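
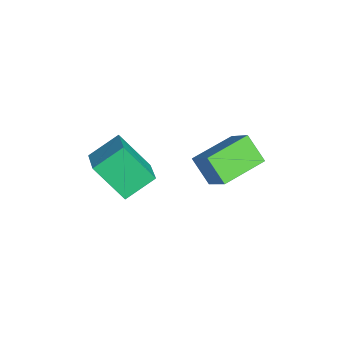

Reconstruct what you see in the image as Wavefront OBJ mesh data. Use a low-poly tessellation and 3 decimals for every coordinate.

v 0.438 -2.531 -3.243
v 0.045 -1.263 -2.443
v 1.104 -1.353 -4.783
v 0.711 -0.085 -3.983
v 1.869 -2.495 -2.597
v 1.476 -1.227 -1.797
v 2.535 -1.317 -4.137
v 2.142 -0.049 -3.337
v 3.296 1.868 -2.767
v 2.531 1.31 -1.805
v 2.35 3.579 -2.526
v 1.586 3.021 -1.564
v 4.354 2.299 -1.676
v 3.59 1.741 -0.714
v 3.409 4.01 -1.435
v 2.644 3.452 -0.473
f 2 4 1
f 5 2 1
f 1 4 3
f 3 5 1
f 2 8 4
f 6 2 5
f 6 8 2
f 4 8 3
f 7 5 3
f 3 8 7
f 7 6 5
f 8 6 7
f 10 12 9
f 13 10 9
f 9 12 11
f 11 13 9
f 10 16 12
f 14 10 13
f 14 16 10
f 12 16 11
f 15 13 11
f 11 16 15
f 15 14 13
f 16 14 15



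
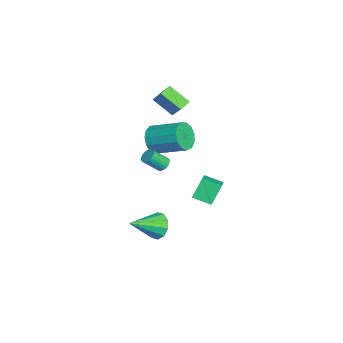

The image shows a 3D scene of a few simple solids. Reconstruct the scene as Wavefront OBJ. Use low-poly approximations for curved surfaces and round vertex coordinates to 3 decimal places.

v -1.183 -2.627 1.593
v -0.547 -2.529 0.801
v 0.259 -0.714 1.676
v -0.377 -0.813 2.467
v -1.028 -2.247 0.659
v -0.221 -0.432 1.534
v -1.557 -2.086 0.814
v -0.751 -0.271 1.688
v -1.968 -2.097 1.215
v -1.162 -0.282 2.09
v -2.13 -2.276 1.737
v -1.324 -0.461 2.611
v -1.991 -2.567 2.213
v -1.185 -0.752 3.087
v -1.596 -2.877 2.492
v -0.789 -1.062 3.366
v -1.069 -3.108 2.485
v -0.263 -1.293 3.36
v -0.579 -3.186 2.196
v 0.227 -1.371 3.07
v -0.281 -3.087 1.714
v 0.526 -1.272 2.589
v -0.269 -2.842 1.195
v 0.538 -1.027 2.069
v 3.369 -0.33 0.138
v 2.766 0.26 1.331
v 3.688 0.754 -0.236
v 3.086 1.343 0.956
v 4.674 -0.463 0.864
v 4.072 0.126 2.056
v 4.994 0.62 0.489
v 4.391 1.21 1.682
v -4.804 -2.226 3.307
v -3.685 -1.727 4.598
v -4.197 -1.048 2.325
v -3.078 -0.548 3.616
v -4.242 -2.752 3.024
v -3.123 -2.252 4.315
v -3.635 -1.573 2.042
v -2.516 -1.074 3.333
v 2.199 -2.414 -3.587
v 2.897 -2.402 -4.245
v 3.161 -4.046 -2.593
v 3.056 -2.04 -3.803
v 2.887 -1.82 -3.279
v 2.456 -1.827 -2.872
v 1.926 -2.058 -2.738
v 1.5 -2.425 -2.928
v 1.341 -2.787 -3.37
v 1.51 -3.007 -3.895
v 1.941 -3 -4.302
v 2.471 -2.769 -4.436
v 2.108 -2.084 1.791
v 2.577 -2.158 1.604
v 2.801 -3.05 2.523
v 2.332 -2.976 2.709
v 2.61 -2.013 1.737
v 2.834 -2.906 2.655
v 2.567 -1.879 1.878
v 2.791 -2.772 2.796
v 2.454 -1.777 2.005
v 2.678 -2.669 2.924
v 2.288 -1.72 2.1
v 2.512 -2.613 3.018
v 2.095 -1.72 2.148
v 2.319 -2.612 3.066
v 1.904 -1.774 2.141
v 2.128 -2.667 3.06
v 1.744 -1.876 2.081
v 1.968 -2.769 3
v 1.639 -2.01 1.977
v 1.863 -2.902 2.896
v 1.606 -2.154 1.845
v 1.83 -3.047 2.763
v 1.649 -2.288 1.704
v 1.873 -3.181 2.622
v 1.762 -2.391 1.576
v 1.986 -3.283 2.495
v 1.928 -2.447 1.482
v 2.152 -3.34 2.4
v 2.121 -2.448 1.434
v 2.345 -3.34 2.352
v 2.312 -2.393 1.44
v 2.536 -3.286 2.359
v 2.472 -2.291 1.5
v 2.696 -3.184 2.419
f 2 1 5
f 2 5 3
f 3 5 6
f 3 6 4
f 5 1 7
f 5 7 6
f 6 7 8
f 6 8 4
f 7 1 9
f 7 9 8
f 8 9 10
f 8 10 4
f 9 1 11
f 9 11 10
f 10 11 12
f 10 12 4
f 11 1 13
f 11 13 12
f 12 13 14
f 12 14 4
f 13 1 15
f 13 15 14
f 14 15 16
f 14 16 4
f 15 1 17
f 15 17 16
f 16 17 18
f 16 18 4
f 17 1 19
f 17 19 18
f 18 19 20
f 18 20 4
f 19 1 21
f 19 21 20
f 20 21 22
f 20 22 4
f 21 1 23
f 21 23 22
f 22 23 24
f 22 24 4
f 23 1 2
f 23 2 24
f 24 2 3
f 24 3 4
f 26 28 25
f 29 26 25
f 25 28 27
f 27 29 25
f 26 32 28
f 30 26 29
f 30 32 26
f 28 32 27
f 31 29 27
f 27 32 31
f 31 30 29
f 32 30 31
f 34 36 33
f 37 34 33
f 33 36 35
f 35 37 33
f 34 40 36
f 38 34 37
f 38 40 34
f 36 40 35
f 39 37 35
f 35 40 39
f 39 38 37
f 40 38 39
f 42 41 44
f 42 44 43
f 44 41 45
f 44 45 43
f 45 41 46
f 45 46 43
f 46 41 47
f 46 47 43
f 47 41 48
f 47 48 43
f 48 41 49
f 48 49 43
f 49 41 50
f 49 50 43
f 50 41 51
f 50 51 43
f 51 41 52
f 51 52 43
f 52 41 42
f 52 42 43
f 54 53 57
f 54 57 55
f 55 57 58
f 55 58 56
f 57 53 59
f 57 59 58
f 58 59 60
f 58 60 56
f 59 53 61
f 59 61 60
f 60 61 62
f 60 62 56
f 61 53 63
f 61 63 62
f 62 63 64
f 62 64 56
f 63 53 65
f 63 65 64
f 64 65 66
f 64 66 56
f 65 53 67
f 65 67 66
f 66 67 68
f 66 68 56
f 67 53 69
f 67 69 68
f 68 69 70
f 68 70 56
f 69 53 71
f 69 71 70
f 70 71 72
f 70 72 56
f 71 53 73
f 71 73 72
f 72 73 74
f 72 74 56
f 73 53 75
f 73 75 74
f 74 75 76
f 74 76 56
f 75 53 77
f 75 77 76
f 76 77 78
f 76 78 56
f 77 53 79
f 77 79 78
f 78 79 80
f 78 80 56
f 79 53 81
f 79 81 80
f 80 81 82
f 80 82 56
f 81 53 83
f 81 83 82
f 82 83 84
f 82 84 56
f 83 53 85
f 83 85 84
f 84 85 86
f 84 86 56
f 85 53 54
f 85 54 86
f 86 54 55
f 86 55 56



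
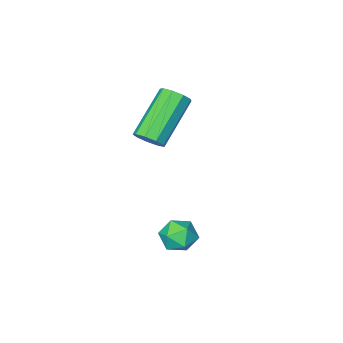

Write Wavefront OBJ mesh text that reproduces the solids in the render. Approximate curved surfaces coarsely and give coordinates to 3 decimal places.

v 0.496 0.177 -0.328
v 1.111 0.356 -0.361
v 0.789 -0.816 -0.259
v 1.404 -0.637 -0.292
v 1.056 -0.496 0.229
v 0.875 0.118 0.186
v 1.025 -0.578 -0.806
v 0.844 0.036 -0.849
v 1.438 -0.11 -0.656
v 1.457 -0.06 -0.017
v 0.443 -0.4 -0.603
v 0.462 -0.35 0.036
v 0.664 -2.349 2.491
v 1.043 -2.461 2.845
v -0.266 -3.043 4.062
v -0.644 -2.931 3.709
v 0.931 -2.119 2.887
v -0.378 -2.701 4.105
v 0.694 -1.885 2.745
v -0.615 -2.466 3.963
v 0.443 -1.868 2.483
v -0.866 -2.449 3.701
v 0.296 -2.076 2.226
v -1.013 -2.657 3.444
v 0.321 -2.412 2.092
v -0.988 -2.993 3.31
v 0.507 -2.719 2.145
v -0.802 -3.3 3.363
v 0.766 -2.853 2.36
v -0.543 -3.434 3.578
v 0.978 -2.751 2.636
v -0.331 -3.332 3.854
f 1 12 6
f 1 6 2
f 1 2 8
f 1 8 11
f 1 11 12
f 2 6 10
f 6 12 5
f 12 11 3
f 11 8 7
f 8 2 9
f 4 10 5
f 4 5 3
f 4 3 7
f 4 7 9
f 4 9 10
f 5 10 6
f 3 5 12
f 7 3 11
f 9 7 8
f 10 9 2
f 14 13 17
f 14 17 15
f 15 17 18
f 15 18 16
f 17 13 19
f 17 19 18
f 18 19 20
f 18 20 16
f 19 13 21
f 19 21 20
f 20 21 22
f 20 22 16
f 21 13 23
f 21 23 22
f 22 23 24
f 22 24 16
f 23 13 25
f 23 25 24
f 24 25 26
f 24 26 16
f 25 13 27
f 25 27 26
f 26 27 28
f 26 28 16
f 27 13 29
f 27 29 28
f 28 29 30
f 28 30 16
f 29 13 31
f 29 31 30
f 30 31 32
f 30 32 16
f 31 13 14
f 31 14 32
f 32 14 15
f 32 15 16



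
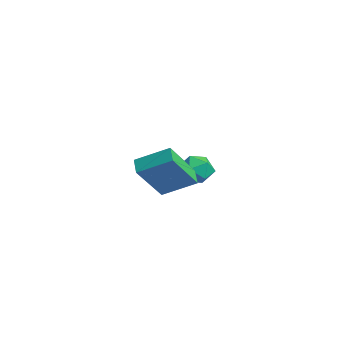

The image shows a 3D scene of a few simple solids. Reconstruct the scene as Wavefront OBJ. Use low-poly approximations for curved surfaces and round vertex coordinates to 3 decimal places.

v -2.126 2.145 -0.612
v -1.3 2.316 -0.436
v -1.94 0.824 -0.204
v -1.114 0.995 -0.028
v -1.738 1.338 0.458
v -1.853 2.154 0.206
v -1.387 0.986 -0.846
v -1.502 1.802 -1.098
v -0.843 1.599 -0.58
v -1.06 1.817 0.225
v -2.18 1.323 -0.865
v -2.397 1.541 -0.06
v 3.048 -2.251 0.723
v 3.503 -3.529 2.313
v 2.367 -2.027 1.098
v 2.821 -3.305 2.688
v 3.819 -1.095 1.432
v 4.273 -2.373 3.022
v 3.137 -0.871 1.807
v 3.592 -2.149 3.397
f 1 12 6
f 1 6 2
f 1 2 8
f 1 8 11
f 1 11 12
f 2 6 10
f 6 12 5
f 12 11 3
f 11 8 7
f 8 2 9
f 4 10 5
f 4 5 3
f 4 3 7
f 4 7 9
f 4 9 10
f 5 10 6
f 3 5 12
f 7 3 11
f 9 7 8
f 10 9 2
f 14 16 13
f 17 14 13
f 13 16 15
f 15 17 13
f 14 20 16
f 18 14 17
f 18 20 14
f 16 20 15
f 19 17 15
f 15 20 19
f 19 18 17
f 20 18 19



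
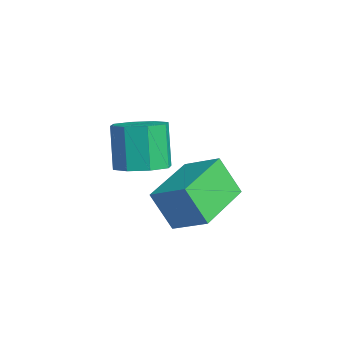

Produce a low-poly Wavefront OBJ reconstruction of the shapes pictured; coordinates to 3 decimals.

v -1.082 0.043 0.647
v -1.412 -0.377 1.643
v -0.377 0.622 1.125
v -0.706 0.202 2.121
v 0.006 -1.162 0.499
v -0.323 -1.582 1.495
v 0.712 -0.583 0.977
v 0.382 -1.003 1.973
v 0.388 -1.975 2.852
v 0.987 -1.991 3.103
v 0.532 -1.9 4.198
v -0.068 -1.885 3.948
v 0.835 -1.528 3.002
v 0.38 -1.438 4.097
v 0.421 -1.327 2.813
v -0.035 -1.237 3.908
v -0.012 -1.506 2.647
v -0.468 -1.416 3.743
v -0.212 -1.96 2.602
v -0.667 -1.869 3.697
v -0.06 -2.422 2.703
v -0.515 -2.332 3.798
v 0.355 -2.623 2.892
v -0.101 -2.533 3.987
v 0.788 -2.444 3.057
v 0.332 -2.354 4.153
f 2 4 1
f 5 2 1
f 1 4 3
f 3 5 1
f 2 8 4
f 6 2 5
f 6 8 2
f 4 8 3
f 7 5 3
f 3 8 7
f 7 6 5
f 8 6 7
f 10 9 13
f 10 13 11
f 11 13 14
f 11 14 12
f 13 9 15
f 13 15 14
f 14 15 16
f 14 16 12
f 15 9 17
f 15 17 16
f 16 17 18
f 16 18 12
f 17 9 19
f 17 19 18
f 18 19 20
f 18 20 12
f 19 9 21
f 19 21 20
f 20 21 22
f 20 22 12
f 21 9 23
f 21 23 22
f 22 23 24
f 22 24 12
f 23 9 25
f 23 25 24
f 24 25 26
f 24 26 12
f 25 9 10
f 25 10 26
f 26 10 11
f 26 11 12



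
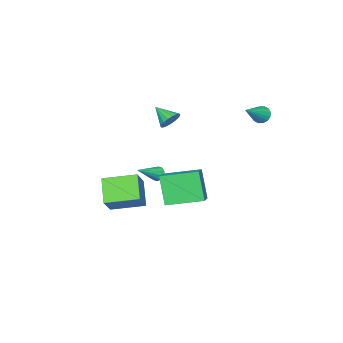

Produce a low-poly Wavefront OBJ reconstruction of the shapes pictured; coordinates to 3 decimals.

v 0.678 -1.525 -4.616
v -0.301 -2.525 -3.39
v 1.806 -1.036 -3.315
v 0.827 -2.035 -2.09
v 1.893 -3.225 -5.03
v 0.914 -4.224 -3.805
v 3.021 -2.735 -3.73
v 2.042 -3.735 -2.504
v -1.832 -1.725 1.362
v -1.588 -1.373 1.966
v -1.888 -2.915 2.078
v -1.94 -1.344 1.988
v -2.268 -1.402 1.866
v -2.496 -1.534 1.629
v -2.572 -1.709 1.331
v -2.478 -1.888 1.04
v -2.237 -2.03 0.823
v -1.903 -2.102 0.729
v -1.553 -2.087 0.781
v -1.267 -1.989 0.966
v -1.11 -1.831 1.241
v -1.119 -1.648 1.544
v -1.292 -1.483 1.806
v 4.123 2.96 -0.909
v 3.659 2.183 0.874
v 2.87 4.691 -0.481
v 2.406 3.914 1.303
v 5.174 3.586 -0.363
v 4.71 2.809 1.421
v 3.921 5.317 0.066
v 3.457 4.54 1.849
v -3.903 3.283 2.705
v -3.555 3.327 2.181
v -2.377 3.257 3.715
v -3.61 3.636 2.272
v -3.744 3.849 2.479
v -3.92 3.911 2.747
v -4.091 3.805 3.003
v -4.212 3.559 3.179
v -4.25 3.239 3.228
v -4.195 2.93 3.137
v -4.062 2.717 2.93
v -3.886 2.655 2.663
v -3.714 2.761 2.407
v -3.593 3.007 2.23
v 2.951 1.256 0.194
v 3.178 1.106 -0.237
v 4.369 0.964 1.046
v 3.223 1.417 -0.205
v 3.164 1.666 -0.021
v 3.023 1.758 0.245
v 2.855 1.659 0.492
v 2.723 1.405 0.626
v 2.678 1.095 0.594
v 2.737 0.846 0.41
v 2.878 0.754 0.144
v 3.046 0.853 -0.103
f 2 4 1
f 5 2 1
f 1 4 3
f 3 5 1
f 2 8 4
f 6 2 5
f 6 8 2
f 4 8 3
f 7 5 3
f 3 8 7
f 7 6 5
f 8 6 7
f 10 9 12
f 10 12 11
f 12 9 13
f 12 13 11
f 13 9 14
f 13 14 11
f 14 9 15
f 14 15 11
f 15 9 16
f 15 16 11
f 16 9 17
f 16 17 11
f 17 9 18
f 17 18 11
f 18 9 19
f 18 19 11
f 19 9 20
f 19 20 11
f 20 9 21
f 20 21 11
f 21 9 22
f 21 22 11
f 22 9 23
f 22 23 11
f 23 9 10
f 23 10 11
f 25 27 24
f 28 25 24
f 24 27 26
f 26 28 24
f 25 31 27
f 29 25 28
f 29 31 25
f 27 31 26
f 30 28 26
f 26 31 30
f 30 29 28
f 31 29 30
f 33 32 35
f 33 35 34
f 35 32 36
f 35 36 34
f 36 32 37
f 36 37 34
f 37 32 38
f 37 38 34
f 38 32 39
f 38 39 34
f 39 32 40
f 39 40 34
f 40 32 41
f 40 41 34
f 41 32 42
f 41 42 34
f 42 32 43
f 42 43 34
f 43 32 44
f 43 44 34
f 44 32 45
f 44 45 34
f 45 32 33
f 45 33 34
f 47 46 49
f 47 49 48
f 49 46 50
f 49 50 48
f 50 46 51
f 50 51 48
f 51 46 52
f 51 52 48
f 52 46 53
f 52 53 48
f 53 46 54
f 53 54 48
f 54 46 55
f 54 55 48
f 55 46 56
f 55 56 48
f 56 46 57
f 56 57 48
f 57 46 47
f 57 47 48



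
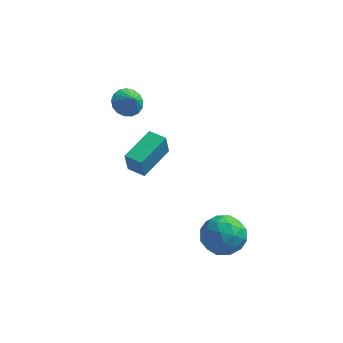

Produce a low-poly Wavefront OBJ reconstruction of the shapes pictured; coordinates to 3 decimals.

v -3.043 3.884 2.317
v -2.331 4.371 2.144
v -2.537 3.416 3.083
v -2.544 4.601 2.425
v -2.872 4.666 2.682
v -3.239 4.552 2.855
v -3.561 4.285 2.904
v -3.764 3.927 2.82
v -3.802 3.558 2.62
v -3.666 3.264 2.351
v -3.388 3.112 2.074
v -3.03 3.136 1.853
v -2.675 3.332 1.738
v -2.405 3.655 1.756
v -2.281 4.029 1.902
v 2.744 -0.214 -3.019
v 3.907 -0.598 -2.761
v 2.013 -1.982 -2.359
v 3.176 -2.366 -2.101
v 2.653 -1.454 -1.422
v 3.105 -0.361 -1.83
v 2.815 -2.219 -3.29
v 3.267 -1.126 -3.698
v 3.951 -1.837 -2.928
v 3.85 -1.364 -1.774
v 2.07 -1.216 -3.346
v 1.969 -0.743 -2.192
v 3.39 -0.25 -2.948
v 2.53 -2.33 -2.172
v 2.223 -1.793 -1.773
v 2.906 -2.019 -1.621
v 2.918 -0.111 -2.401
v 3.601 -0.337 -2.249
v 2.864 -0.841 -1.462
v 2.319 -2.243 -2.871
v 3.002 -2.469 -2.719
v 3.014 -0.561 -3.499
v 3.697 -0.787 -3.347
v 3.056 -1.739 -3.658
v 4.099 -1.205 -2.895
v 3.669 -2.244 -2.506
v 3.457 -2.157 -3.205
v 3.723 -1.515 -3.445
v 4.04 -0.927 -2.216
v 3.61 -1.966 -1.828
v 3.303 -1.43 -1.429
v 3.568 -0.788 -1.669
v 4.066 -1.655 -2.314
v 2.31 -0.614 -3.292
v 1.88 -1.653 -2.904
v 2.352 -1.792 -3.451
v 2.617 -1.15 -3.691
v 2.251 -0.336 -2.614
v 1.821 -1.375 -2.225
v 2.197 -1.065 -1.675
v 2.463 -0.423 -1.915
v 1.854 -0.925 -2.806
v -1.501 -2.482 2.955
v -1.586 -2.739 4.165
v -0.715 -0.674 3.394
v -0.799 -0.931 4.604
v -0.601 -2.869 2.936
v -0.685 -3.126 4.146
v 0.186 -1.061 3.375
v 0.101 -1.318 4.585
f 2 1 4
f 2 4 3
f 4 1 5
f 4 5 3
f 5 1 6
f 5 6 3
f 6 1 7
f 6 7 3
f 7 1 8
f 7 8 3
f 8 1 9
f 8 9 3
f 9 1 10
f 9 10 3
f 10 1 11
f 10 11 3
f 11 1 12
f 11 12 3
f 12 1 13
f 12 13 3
f 13 1 14
f 13 14 3
f 14 1 15
f 14 15 3
f 15 1 2
f 15 2 3
f 16 53 32
f 53 27 56
f 32 56 21
f 53 56 32
f 16 32 28
f 32 21 33
f 28 33 17
f 32 33 28
f 16 28 37
f 28 17 38
f 37 38 23
f 28 38 37
f 16 37 49
f 37 23 52
f 49 52 26
f 37 52 49
f 16 49 53
f 49 26 57
f 53 57 27
f 49 57 53
f 17 33 44
f 33 21 47
f 44 47 25
f 33 47 44
f 21 56 34
f 56 27 55
f 34 55 20
f 56 55 34
f 27 57 54
f 57 26 50
f 54 50 18
f 57 50 54
f 26 52 51
f 52 23 39
f 51 39 22
f 52 39 51
f 23 38 43
f 38 17 40
f 43 40 24
f 38 40 43
f 19 45 31
f 45 25 46
f 31 46 20
f 45 46 31
f 19 31 29
f 31 20 30
f 29 30 18
f 31 30 29
f 19 29 36
f 29 18 35
f 36 35 22
f 29 35 36
f 19 36 41
f 36 22 42
f 41 42 24
f 36 42 41
f 19 41 45
f 41 24 48
f 45 48 25
f 41 48 45
f 20 46 34
f 46 25 47
f 34 47 21
f 46 47 34
f 18 30 54
f 30 20 55
f 54 55 27
f 30 55 54
f 22 35 51
f 35 18 50
f 51 50 26
f 35 50 51
f 24 42 43
f 42 22 39
f 43 39 23
f 42 39 43
f 25 48 44
f 48 24 40
f 44 40 17
f 48 40 44
f 59 61 58
f 62 59 58
f 58 61 60
f 60 62 58
f 59 65 61
f 63 59 62
f 63 65 59
f 61 65 60
f 64 62 60
f 60 65 64
f 64 63 62
f 65 63 64



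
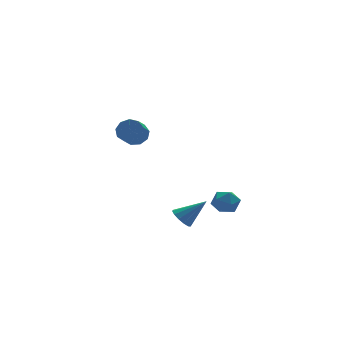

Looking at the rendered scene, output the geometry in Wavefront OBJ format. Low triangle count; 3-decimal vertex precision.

v -0.772 -3.259 0.328
v -0.341 -2.925 -0.043
v 0.392 -3.581 1.392
v -0.489 -2.679 0.193
v -0.727 -2.617 0.472
v -0.979 -2.759 0.705
v -1.166 -3.06 0.818
v -1.228 -3.424 0.776
v -1.145 -3.736 0.591
v -0.944 -3.897 0.323
v -0.688 -3.855 0.056
v -0.459 -3.624 -0.125
v -0.33 -3.278 -0.162
v -0.164 3.815 2.942
v 0.45 3.451 3.172
v -0.142 2.841 3.788
v -0.756 3.205 3.558
v 0.358 3.851 3.48
v -0.235 3.241 4.096
v 0.021 4.234 3.536
v -0.571 3.624 4.152
v -0.402 4.421 3.314
v -0.994 3.811 3.93
v -0.714 4.325 2.918
v -1.306 3.714 3.534
v -0.768 3.99 2.534
v -1.36 3.379 3.149
v -0.54 3.573 2.34
v -1.132 2.963 2.956
v -0.136 3.269 2.428
v -0.728 2.659 3.044
v 0.255 3.221 2.757
v -0.337 2.611 3.373
v 1.808 -2.152 0.57
v 2.271 -2.489 1.111
v 1.229 -3.271 0.369
v 1.692 -3.608 0.91
v 1.144 -3.087 1.131
v 1.502 -2.395 1.255
v 1.998 -3.365 0.225
v 2.356 -2.673 0.349
v 2.389 -3.239 0.898
v 1.861 -3.067 1.458
v 1.639 -2.693 0.022
v 1.111 -2.521 0.582
f 2 1 4
f 2 4 3
f 4 1 5
f 4 5 3
f 5 1 6
f 5 6 3
f 6 1 7
f 6 7 3
f 7 1 8
f 7 8 3
f 8 1 9
f 8 9 3
f 9 1 10
f 9 10 3
f 10 1 11
f 10 11 3
f 11 1 12
f 11 12 3
f 12 1 13
f 12 13 3
f 13 1 2
f 13 2 3
f 15 14 18
f 15 18 16
f 16 18 19
f 16 19 17
f 18 14 20
f 18 20 19
f 19 20 21
f 19 21 17
f 20 14 22
f 20 22 21
f 21 22 23
f 21 23 17
f 22 14 24
f 22 24 23
f 23 24 25
f 23 25 17
f 24 14 26
f 24 26 25
f 25 26 27
f 25 27 17
f 26 14 28
f 26 28 27
f 27 28 29
f 27 29 17
f 28 14 30
f 28 30 29
f 29 30 31
f 29 31 17
f 30 14 32
f 30 32 31
f 31 32 33
f 31 33 17
f 32 14 15
f 32 15 33
f 33 15 16
f 33 16 17
f 34 45 39
f 34 39 35
f 34 35 41
f 34 41 44
f 34 44 45
f 35 39 43
f 39 45 38
f 45 44 36
f 44 41 40
f 41 35 42
f 37 43 38
f 37 38 36
f 37 36 40
f 37 40 42
f 37 42 43
f 38 43 39
f 36 38 45
f 40 36 44
f 42 40 41
f 43 42 35



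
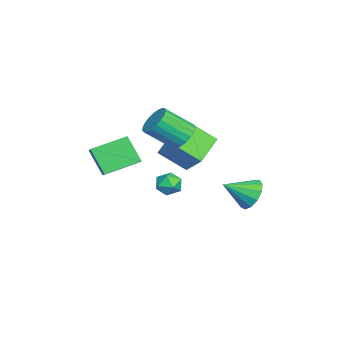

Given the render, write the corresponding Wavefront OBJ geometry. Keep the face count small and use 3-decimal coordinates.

v -1.217 0.69 2.452
v -0.451 1.147 2.808
v -0.137 -0.374 4.084
v -0.903 -0.83 3.728
v -0.745 1.283 3.042
v -0.431 -0.238 4.318
v -1.12 1.316 3.174
v -0.807 -0.205 4.45
v -1.512 1.241 3.181
v -1.199 -0.28 4.457
v -1.853 1.071 3.062
v -1.539 -0.45 4.338
v -2.084 0.835 2.837
v -1.77 -0.686 4.113
v -2.165 0.574 2.546
v -1.851 -0.947 3.822
v -2.082 0.333 2.239
v -1.768 -1.188 3.515
v -1.849 0.154 1.968
v -1.536 -1.367 3.245
v -1.507 0.068 1.781
v -1.194 -1.453 3.058
v -1.115 0.089 1.71
v -0.801 -1.432 2.987
v -0.741 0.215 1.768
v -0.427 -1.306 3.044
v -0.448 0.422 1.943
v -0.134 -1.099 3.219
v -0.289 0.676 2.207
v 0.025 -0.845 3.483
v -0.29 0.933 2.513
v 0.024 -0.588 3.789
v 0.568 -4.027 2.017
v 1.649 -3.742 2.661
v -0.273 -2.255 2.644
v 0.808 -1.969 3.287
v 1.212 -3.211 0.573
v 2.293 -2.925 1.216
v 0.371 -1.438 1.199
v 1.452 -1.153 1.843
v -5.041 -0.302 0.972
v -4.119 0.605 2.152
v -5.032 1.264 -0.239
v -4.111 2.171 0.941
v -3.289 -0.971 0.119
v -2.368 -0.064 1.299
v -3.281 0.595 -1.092
v -2.359 1.502 0.088
v -3.122 4.113 -2.665
v -2.449 4.726 -2.066
v -2.598 2.627 -1.735
v -2.988 4.721 -1.771
v -3.569 4.523 -1.76
v -4.008 4.194 -2.036
v -4.167 3.84 -2.512
v -3.993 3.572 -3.037
v -3.543 3.476 -3.444
v -2.96 3.582 -3.604
v -2.428 3.857 -3.466
v -2.117 4.212 -3.074
v -2.125 4.536 -2.552
v 2.373 0.909 0.963
v 3.099 1.06 0.696
v 2.781 -0.2 1.444
v 3.507 -0.049 1.177
v 3.207 0.378 1.769
v 2.955 1.063 1.472
v 2.925 -0.203 0.668
v 2.673 0.482 0.371
v 3.44 0.373 0.514
v 3.615 0.732 1.194
v 2.265 0.128 0.946
v 2.44 0.487 1.626
f 2 1 5
f 2 5 3
f 3 5 6
f 3 6 4
f 5 1 7
f 5 7 6
f 6 7 8
f 6 8 4
f 7 1 9
f 7 9 8
f 8 9 10
f 8 10 4
f 9 1 11
f 9 11 10
f 10 11 12
f 10 12 4
f 11 1 13
f 11 13 12
f 12 13 14
f 12 14 4
f 13 1 15
f 13 15 14
f 14 15 16
f 14 16 4
f 15 1 17
f 15 17 16
f 16 17 18
f 16 18 4
f 17 1 19
f 17 19 18
f 18 19 20
f 18 20 4
f 19 1 21
f 19 21 20
f 20 21 22
f 20 22 4
f 21 1 23
f 21 23 22
f 22 23 24
f 22 24 4
f 23 1 25
f 23 25 24
f 24 25 26
f 24 26 4
f 25 1 27
f 25 27 26
f 26 27 28
f 26 28 4
f 27 1 29
f 27 29 28
f 28 29 30
f 28 30 4
f 29 1 31
f 29 31 30
f 30 31 32
f 30 32 4
f 31 1 2
f 31 2 32
f 32 2 3
f 32 3 4
f 34 36 33
f 37 34 33
f 33 36 35
f 35 37 33
f 34 40 36
f 38 34 37
f 38 40 34
f 36 40 35
f 39 37 35
f 35 40 39
f 39 38 37
f 40 38 39
f 42 44 41
f 45 42 41
f 41 44 43
f 43 45 41
f 42 48 44
f 46 42 45
f 46 48 42
f 44 48 43
f 47 45 43
f 43 48 47
f 47 46 45
f 48 46 47
f 50 49 52
f 50 52 51
f 52 49 53
f 52 53 51
f 53 49 54
f 53 54 51
f 54 49 55
f 54 55 51
f 55 49 56
f 55 56 51
f 56 49 57
f 56 57 51
f 57 49 58
f 57 58 51
f 58 49 59
f 58 59 51
f 59 49 60
f 59 60 51
f 60 49 61
f 60 61 51
f 61 49 50
f 61 50 51
f 62 73 67
f 62 67 63
f 62 63 69
f 62 69 72
f 62 72 73
f 63 67 71
f 67 73 66
f 73 72 64
f 72 69 68
f 69 63 70
f 65 71 66
f 65 66 64
f 65 64 68
f 65 68 70
f 65 70 71
f 66 71 67
f 64 66 73
f 68 64 72
f 70 68 69
f 71 70 63



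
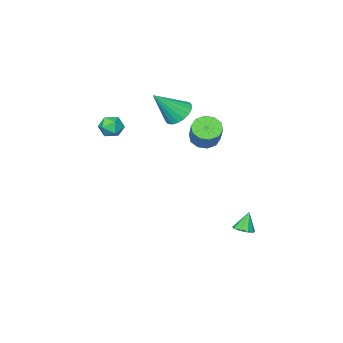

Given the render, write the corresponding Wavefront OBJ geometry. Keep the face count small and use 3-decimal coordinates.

v 0.485 0.175 2.001
v 1.096 -0.388 2.123
v 1.686 0.521 3.38
v 1.075 1.085 3.259
v 1.27 -0.034 1.785
v 1.859 0.876 3.043
v 1.143 0.4 1.53
v 1.733 1.31 2.788
v 0.766 0.748 1.455
v 1.355 1.658 2.713
v 0.281 0.878 1.589
v 0.87 1.787 2.846
v -0.126 0.739 1.88
v 0.464 1.648 3.137
v -0.299 0.384 2.217
v 0.29 1.294 3.475
v -0.173 -0.05 2.472
v 0.417 0.86 3.73
v 0.205 -0.398 2.547
v 0.794 0.512 3.805
v 0.69 -0.527 2.414
v 1.279 0.382 3.671
v -0.343 2.489 -4.394
v 0.16 2.782 -4.153
v -0.817 2.371 -3.266
v -0.146 3.07 -4.251
v -0.544 3.086 -4.416
v -0.847 2.823 -4.571
v -0.915 2.404 -4.644
v -0.715 2.024 -4.6
v -0.341 1.863 -4.46
v 0.032 1.994 -4.289
v 0.23 2.358 -4.168
v 4.088 -2.909 2.142
v 4.532 -3.436 2.503
v 3.148 -3.744 2.077
v 3.592 -4.271 2.438
v 3.334 -3.649 2.827
v 3.915 -3.133 2.867
v 3.765 -4.047 1.713
v 4.346 -3.531 1.753
v 4.332 -4.14 2.238
v 4.066 -3.893 2.926
v 3.614 -3.287 1.654
v 3.348 -3.04 2.342
v 0.254 -2.36 2.679
v 0.819 -2.788 2.061
v 1.606 -2.86 4.261
v 0.963 -2.396 2.062
v 0.966 -1.996 2.185
v 0.829 -1.668 2.406
v 0.578 -1.478 2.681
v 0.262 -1.462 2.956
v -0.055 -1.624 3.175
v -0.31 -1.932 3.297
v -0.454 -2.325 3.296
v -0.458 -2.724 3.173
v -0.321 -3.052 2.952
v -0.07 -3.243 2.677
v 0.246 -3.258 2.402
v 0.563 -3.096 2.183
f 2 1 5
f 2 5 3
f 3 5 6
f 3 6 4
f 5 1 7
f 5 7 6
f 6 7 8
f 6 8 4
f 7 1 9
f 7 9 8
f 8 9 10
f 8 10 4
f 9 1 11
f 9 11 10
f 10 11 12
f 10 12 4
f 11 1 13
f 11 13 12
f 12 13 14
f 12 14 4
f 13 1 15
f 13 15 14
f 14 15 16
f 14 16 4
f 15 1 17
f 15 17 16
f 16 17 18
f 16 18 4
f 17 1 19
f 17 19 18
f 18 19 20
f 18 20 4
f 19 1 21
f 19 21 20
f 20 21 22
f 20 22 4
f 21 1 2
f 21 2 22
f 22 2 3
f 22 3 4
f 24 23 26
f 24 26 25
f 26 23 27
f 26 27 25
f 27 23 28
f 27 28 25
f 28 23 29
f 28 29 25
f 29 23 30
f 29 30 25
f 30 23 31
f 30 31 25
f 31 23 32
f 31 32 25
f 32 23 33
f 32 33 25
f 33 23 24
f 33 24 25
f 34 45 39
f 34 39 35
f 34 35 41
f 34 41 44
f 34 44 45
f 35 39 43
f 39 45 38
f 45 44 36
f 44 41 40
f 41 35 42
f 37 43 38
f 37 38 36
f 37 36 40
f 37 40 42
f 37 42 43
f 38 43 39
f 36 38 45
f 40 36 44
f 42 40 41
f 43 42 35
f 47 46 49
f 47 49 48
f 49 46 50
f 49 50 48
f 50 46 51
f 50 51 48
f 51 46 52
f 51 52 48
f 52 46 53
f 52 53 48
f 53 46 54
f 53 54 48
f 54 46 55
f 54 55 48
f 55 46 56
f 55 56 48
f 56 46 57
f 56 57 48
f 57 46 58
f 57 58 48
f 58 46 59
f 58 59 48
f 59 46 60
f 59 60 48
f 60 46 61
f 60 61 48
f 61 46 47
f 61 47 48



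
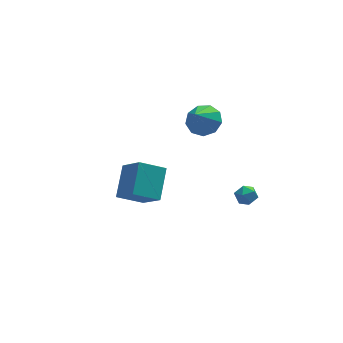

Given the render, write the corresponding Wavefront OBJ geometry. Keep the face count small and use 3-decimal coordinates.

v 2.141 -3.262 1.896
v 2.719 -3.518 2.095
v 1.801 -4.242 1.625
v 2.379 -4.498 1.824
v 1.955 -4.25 2.269
v 2.166 -3.644 2.437
v 2.354 -4.116 1.283
v 2.565 -3.51 1.451
v 2.851 -4.046 1.716
v 2.604 -4.128 2.326
v 1.916 -3.632 1.394
v 1.669 -3.714 2.004
v -3.213 -2.245 1.6
v -2.549 -0.765 2.736
v -3.831 -0.966 0.294
v -3.167 0.514 1.429
v -1.813 -2.314 0.871
v -1.149 -0.834 2.006
v -2.431 -1.035 -0.436
v -1.767 0.445 0.7
v 1.822 3.284 1.794
v 2.726 3.331 2.287
v 1.118 2.436 3.166
v 2.338 3.899 2.439
v 1.709 4.18 2.289
v 1.134 4.041 1.908
v 0.88 3.548 1.473
v 1.067 2.931 1.188
v 1.608 2.479 1.187
v 2.249 2.404 1.47
v 2.69 2.74 1.904
f 1 12 6
f 1 6 2
f 1 2 8
f 1 8 11
f 1 11 12
f 2 6 10
f 6 12 5
f 12 11 3
f 11 8 7
f 8 2 9
f 4 10 5
f 4 5 3
f 4 3 7
f 4 7 9
f 4 9 10
f 5 10 6
f 3 5 12
f 7 3 11
f 9 7 8
f 10 9 2
f 14 16 13
f 17 14 13
f 13 16 15
f 15 17 13
f 14 20 16
f 18 14 17
f 18 20 14
f 16 20 15
f 19 17 15
f 15 20 19
f 19 18 17
f 20 18 19
f 22 21 24
f 22 24 23
f 24 21 25
f 24 25 23
f 25 21 26
f 25 26 23
f 26 21 27
f 26 27 23
f 27 21 28
f 27 28 23
f 28 21 29
f 28 29 23
f 29 21 30
f 29 30 23
f 30 21 31
f 30 31 23
f 31 21 22
f 31 22 23



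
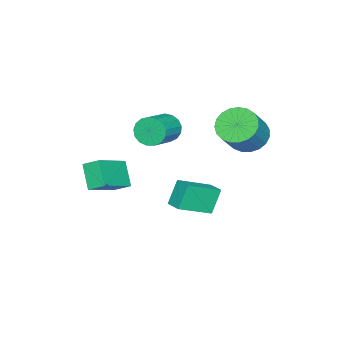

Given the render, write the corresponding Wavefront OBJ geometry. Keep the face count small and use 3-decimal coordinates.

v -1.349 -4.344 -0.957
v 0.477 -4.73 0.129
v -1.451 -3.521 -0.493
v 0.376 -3.908 0.593
v -0.576 -3.652 -2.013
v 1.251 -4.039 -0.927
v -0.677 -2.83 -1.549
v 1.149 -3.216 -0.463
v -3.579 -0.556 -4.335
v -4.303 -0.408 -3.065
v -3.127 0.203 -4.166
v -3.851 0.351 -2.896
v -2.129 -1.631 -3.384
v -2.853 -1.483 -2.114
v -1.677 -0.872 -3.215
v -2.401 -0.724 -1.945
v -4.239 1.525 1.159
v -3.445 1.559 0.457
v -2.187 1.509 1.88
v -2.981 1.475 2.581
v -3.517 1.987 0.536
v -2.258 1.937 1.958
v -3.713 2.335 0.722
v -2.455 2.285 2.144
v -4.001 2.543 0.984
v -2.742 2.493 2.406
v -4.329 2.575 1.276
v -3.071 2.525 2.698
v -4.642 2.425 1.547
v -3.384 2.375 2.97
v -4.886 2.12 1.752
v -3.627 2.07 3.174
v -5.017 1.712 1.854
v -3.759 1.662 3.276
v -5.015 1.272 1.836
v -3.756 1.221 3.258
v -4.878 0.875 1.7
v -3.619 0.825 3.123
v -4.63 0.591 1.472
v -3.372 0.541 2.894
v -4.315 0.468 1.189
v -3.057 0.418 2.611
v -3.987 0.529 0.9
v -2.729 0.478 2.323
v -3.703 0.761 0.657
v -2.444 0.711 2.08
v -3.511 1.126 0.5
v -2.252 1.075 1.923
v -1.991 -1.667 2.049
v -1.691 -1.285 1.389
v -0.11 -1.31 2.09
v -0.409 -1.693 2.751
v -1.793 -0.991 1.629
v -0.212 -1.017 2.33
v -1.94 -0.853 1.965
v -0.359 -0.879 2.667
v -2.099 -0.901 2.321
v -0.517 -0.927 3.022
v -2.233 -1.125 2.615
v -0.651 -1.15 3.316
v -2.311 -1.473 2.779
v -0.73 -1.498 3.48
v -2.316 -1.865 2.776
v -0.735 -1.891 3.477
v -2.246 -2.212 2.606
v -0.665 -2.238 3.307
v -2.118 -2.434 2.309
v -0.537 -2.46 3.01
v -1.961 -2.481 1.953
v -0.38 -2.507 2.654
v -1.81 -2.341 1.618
v -0.229 -2.367 2.319
v -1.701 -2.047 1.383
v -0.12 -2.072 2.084
v -1.658 -1.666 1.3
v -0.077 -1.691 2.001
f 2 4 1
f 5 2 1
f 1 4 3
f 3 5 1
f 2 8 4
f 6 2 5
f 6 8 2
f 4 8 3
f 7 5 3
f 3 8 7
f 7 6 5
f 8 6 7
f 10 12 9
f 13 10 9
f 9 12 11
f 11 13 9
f 10 16 12
f 14 10 13
f 14 16 10
f 12 16 11
f 15 13 11
f 11 16 15
f 15 14 13
f 16 14 15
f 18 17 21
f 18 21 19
f 19 21 22
f 19 22 20
f 21 17 23
f 21 23 22
f 22 23 24
f 22 24 20
f 23 17 25
f 23 25 24
f 24 25 26
f 24 26 20
f 25 17 27
f 25 27 26
f 26 27 28
f 26 28 20
f 27 17 29
f 27 29 28
f 28 29 30
f 28 30 20
f 29 17 31
f 29 31 30
f 30 31 32
f 30 32 20
f 31 17 33
f 31 33 32
f 32 33 34
f 32 34 20
f 33 17 35
f 33 35 34
f 34 35 36
f 34 36 20
f 35 17 37
f 35 37 36
f 36 37 38
f 36 38 20
f 37 17 39
f 37 39 38
f 38 39 40
f 38 40 20
f 39 17 41
f 39 41 40
f 40 41 42
f 40 42 20
f 41 17 43
f 41 43 42
f 42 43 44
f 42 44 20
f 43 17 45
f 43 45 44
f 44 45 46
f 44 46 20
f 45 17 47
f 45 47 46
f 46 47 48
f 46 48 20
f 47 17 18
f 47 18 48
f 48 18 19
f 48 19 20
f 50 49 53
f 50 53 51
f 51 53 54
f 51 54 52
f 53 49 55
f 53 55 54
f 54 55 56
f 54 56 52
f 55 49 57
f 55 57 56
f 56 57 58
f 56 58 52
f 57 49 59
f 57 59 58
f 58 59 60
f 58 60 52
f 59 49 61
f 59 61 60
f 60 61 62
f 60 62 52
f 61 49 63
f 61 63 62
f 62 63 64
f 62 64 52
f 63 49 65
f 63 65 64
f 64 65 66
f 64 66 52
f 65 49 67
f 65 67 66
f 66 67 68
f 66 68 52
f 67 49 69
f 67 69 68
f 68 69 70
f 68 70 52
f 69 49 71
f 69 71 70
f 70 71 72
f 70 72 52
f 71 49 73
f 71 73 72
f 72 73 74
f 72 74 52
f 73 49 75
f 73 75 74
f 74 75 76
f 74 76 52
f 75 49 50
f 75 50 76
f 76 50 51
f 76 51 52



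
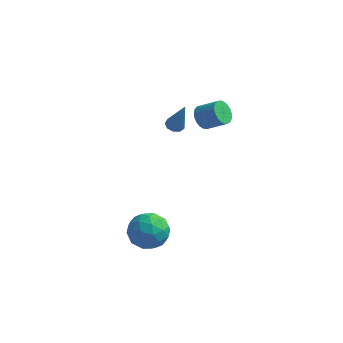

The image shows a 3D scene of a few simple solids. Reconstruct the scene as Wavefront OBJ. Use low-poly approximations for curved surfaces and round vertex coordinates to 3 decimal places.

v -3.467 -2.561 -4.07
v -2.238 -2.6 -4.108
v -3.482 -4.18 -2.912
v -2.253 -4.219 -2.95
v -2.821 -3.312 -2.343
v -2.811 -2.312 -3.059
v -2.909 -4.468 -3.961
v -2.899 -3.468 -4.677
v -1.893 -3.779 -4.041
v -1.839 -3.065 -3.041
v -3.881 -3.715 -3.979
v -3.827 -3.001 -2.979
v -2.851 -2.438 -4.19
v -2.869 -4.342 -2.83
v -3.203 -3.809 -2.473
v -2.481 -3.832 -2.495
v -3.188 -2.269 -3.574
v -2.466 -2.292 -3.596
v -2.809 -2.711 -2.559
v -3.254 -4.488 -3.424
v -2.532 -4.511 -3.446
v -3.239 -2.948 -4.525
v -2.517 -2.971 -4.547
v -2.911 -4.069 -4.461
v -1.926 -3.154 -4.173
v -1.935 -4.106 -3.493
v -2.32 -4.253 -4.087
v -2.314 -3.664 -4.508
v -1.894 -2.734 -3.586
v -1.903 -3.686 -2.905
v -2.237 -3.153 -2.548
v -2.231 -2.565 -2.969
v -1.691 -3.427 -3.546
v -3.817 -3.094 -4.115
v -3.826 -4.046 -3.434
v -3.489 -4.215 -4.051
v -3.483 -3.627 -4.472
v -3.785 -2.674 -3.527
v -3.794 -3.626 -2.847
v -3.406 -3.116 -2.512
v -3.4 -2.527 -2.933
v -4.029 -3.353 -3.474
v -4.307 3.926 -0.606
v -3.893 4.324 -0.687
v -3.553 3.554 1.426
v -4.217 4.495 -0.536
v -4.584 4.4 -0.417
v -4.821 4.083 -0.387
v -4.818 3.693 -0.46
v -4.576 3.412 -0.601
v -4.208 3.372 -0.745
v -3.887 3.591 -0.824
v -3.763 3.967 -0.801
v -2.063 2.404 1.785
v -1.664 2.681 1.163
v -0.517 2.713 1.912
v -0.917 2.436 2.535
v -1.766 2.958 1.307
v -0.62 2.99 2.056
v -1.92 3.139 1.534
v -0.773 3.171 2.283
v -2.098 3.193 1.805
v -0.951 3.225 2.554
v -2.27 3.111 2.072
v -1.124 3.142 2.821
v -2.407 2.906 2.29
v -1.26 2.938 3.039
v -2.484 2.614 2.42
v -1.337 2.646 3.169
v -2.488 2.287 2.441
v -1.342 2.318 3.19
v -2.419 1.979 2.348
v -1.273 2.011 3.097
v -2.289 1.745 2.158
v -1.142 1.777 2.908
v -2.119 1.625 1.904
v -0.972 1.657 2.653
v -1.94 1.64 1.629
v -0.793 1.672 2.378
v -1.782 1.786 1.381
v -0.635 1.818 2.13
v -1.673 2.04 1.203
v -0.526 2.072 1.952
v -1.631 2.357 1.126
v -0.484 2.388 1.875
f 1 38 17
f 38 12 41
f 17 41 6
f 38 41 17
f 1 17 13
f 17 6 18
f 13 18 2
f 17 18 13
f 1 13 22
f 13 2 23
f 22 23 8
f 13 23 22
f 1 22 34
f 22 8 37
f 34 37 11
f 22 37 34
f 1 34 38
f 34 11 42
f 38 42 12
f 34 42 38
f 2 18 29
f 18 6 32
f 29 32 10
f 18 32 29
f 6 41 19
f 41 12 40
f 19 40 5
f 41 40 19
f 12 42 39
f 42 11 35
f 39 35 3
f 42 35 39
f 11 37 36
f 37 8 24
f 36 24 7
f 37 24 36
f 8 23 28
f 23 2 25
f 28 25 9
f 23 25 28
f 4 30 16
f 30 10 31
f 16 31 5
f 30 31 16
f 4 16 14
f 16 5 15
f 14 15 3
f 16 15 14
f 4 14 21
f 14 3 20
f 21 20 7
f 14 20 21
f 4 21 26
f 21 7 27
f 26 27 9
f 21 27 26
f 4 26 30
f 26 9 33
f 30 33 10
f 26 33 30
f 5 31 19
f 31 10 32
f 19 32 6
f 31 32 19
f 3 15 39
f 15 5 40
f 39 40 12
f 15 40 39
f 7 20 36
f 20 3 35
f 36 35 11
f 20 35 36
f 9 27 28
f 27 7 24
f 28 24 8
f 27 24 28
f 10 33 29
f 33 9 25
f 29 25 2
f 33 25 29
f 44 43 46
f 44 46 45
f 46 43 47
f 46 47 45
f 47 43 48
f 47 48 45
f 48 43 49
f 48 49 45
f 49 43 50
f 49 50 45
f 50 43 51
f 50 51 45
f 51 43 52
f 51 52 45
f 52 43 53
f 52 53 45
f 53 43 44
f 53 44 45
f 55 54 58
f 55 58 56
f 56 58 59
f 56 59 57
f 58 54 60
f 58 60 59
f 59 60 61
f 59 61 57
f 60 54 62
f 60 62 61
f 61 62 63
f 61 63 57
f 62 54 64
f 62 64 63
f 63 64 65
f 63 65 57
f 64 54 66
f 64 66 65
f 65 66 67
f 65 67 57
f 66 54 68
f 66 68 67
f 67 68 69
f 67 69 57
f 68 54 70
f 68 70 69
f 69 70 71
f 69 71 57
f 70 54 72
f 70 72 71
f 71 72 73
f 71 73 57
f 72 54 74
f 72 74 73
f 73 74 75
f 73 75 57
f 74 54 76
f 74 76 75
f 75 76 77
f 75 77 57
f 76 54 78
f 76 78 77
f 77 78 79
f 77 79 57
f 78 54 80
f 78 80 79
f 79 80 81
f 79 81 57
f 80 54 82
f 80 82 81
f 81 82 83
f 81 83 57
f 82 54 84
f 82 84 83
f 83 84 85
f 83 85 57
f 84 54 55
f 84 55 85
f 85 55 56
f 85 56 57



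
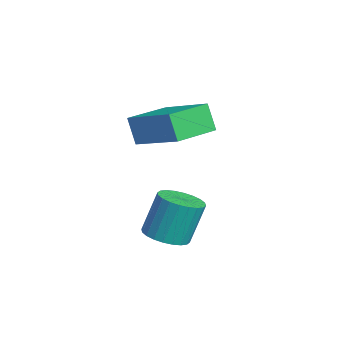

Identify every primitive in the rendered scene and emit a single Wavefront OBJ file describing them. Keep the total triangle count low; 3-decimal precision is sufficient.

v -3.871 -2.365 1.125
v -4.148 -2.512 1.872
v -2.72 -1.596 1.704
v -2.997 -1.743 2.45
v -3.203 -3.397 1.17
v -3.48 -3.544 1.916
v -2.052 -2.628 1.748
v -2.329 -2.775 2.495
v -0.881 -3.133 -0.635
v -0.344 -3.292 -0.53
v -0.442 -2.907 0.56
v -0.979 -2.747 0.455
v -0.314 -3.084 -0.601
v -0.412 -2.698 0.489
v -0.371 -2.883 -0.677
v -0.469 -2.497 0.412
v -0.505 -2.72 -0.747
v -0.603 -2.334 0.342
v -0.696 -2.62 -0.8
v -0.794 -2.234 0.29
v -0.916 -2.597 -0.827
v -1.014 -2.212 0.262
v -1.13 -2.657 -0.826
v -1.228 -2.271 0.264
v -1.306 -2.789 -0.795
v -1.404 -2.403 0.295
v -1.418 -2.973 -0.74
v -1.516 -2.588 0.35
v -1.448 -3.182 -0.669
v -1.546 -2.796 0.421
v -1.391 -3.383 -0.592
v -1.489 -2.997 0.497
v -1.257 -3.546 -0.522
v -1.355 -3.16 0.567
v -1.066 -3.646 -0.47
v -1.164 -3.26 0.62
v -0.846 -3.668 -0.442
v -0.944 -3.283 0.647
v -0.632 -3.609 -0.444
v -0.73 -3.223 0.646
v -0.456 -3.477 -0.475
v -0.554 -3.091 0.615
f 2 4 1
f 5 2 1
f 1 4 3
f 3 5 1
f 2 8 4
f 6 2 5
f 6 8 2
f 4 8 3
f 7 5 3
f 3 8 7
f 7 6 5
f 8 6 7
f 10 9 13
f 10 13 11
f 11 13 14
f 11 14 12
f 13 9 15
f 13 15 14
f 14 15 16
f 14 16 12
f 15 9 17
f 15 17 16
f 16 17 18
f 16 18 12
f 17 9 19
f 17 19 18
f 18 19 20
f 18 20 12
f 19 9 21
f 19 21 20
f 20 21 22
f 20 22 12
f 21 9 23
f 21 23 22
f 22 23 24
f 22 24 12
f 23 9 25
f 23 25 24
f 24 25 26
f 24 26 12
f 25 9 27
f 25 27 26
f 26 27 28
f 26 28 12
f 27 9 29
f 27 29 28
f 28 29 30
f 28 30 12
f 29 9 31
f 29 31 30
f 30 31 32
f 30 32 12
f 31 9 33
f 31 33 32
f 32 33 34
f 32 34 12
f 33 9 35
f 33 35 34
f 34 35 36
f 34 36 12
f 35 9 37
f 35 37 36
f 36 37 38
f 36 38 12
f 37 9 39
f 37 39 38
f 38 39 40
f 38 40 12
f 39 9 41
f 39 41 40
f 40 41 42
f 40 42 12
f 41 9 10
f 41 10 42
f 42 10 11
f 42 11 12



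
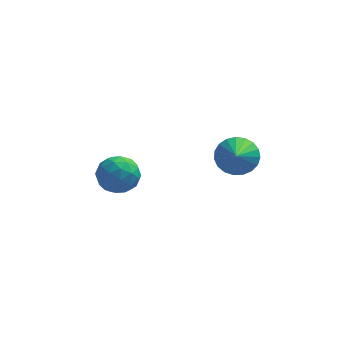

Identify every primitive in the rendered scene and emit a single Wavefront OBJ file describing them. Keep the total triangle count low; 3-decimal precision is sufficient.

v 1.794 1.865 -1.75
v 2.575 2.077 -1.492
v 1.806 0.355 -0.55
v 2.372 2.256 -1.265
v 2.068 2.367 -1.122
v 1.717 2.392 -1.087
v 1.379 2.325 -1.168
v 1.113 2.179 -1.349
v 0.965 1.979 -1.599
v 0.96 1.759 -1.876
v 1.099 1.557 -2.131
v 1.358 1.409 -2.32
v 1.692 1.34 -2.411
v 2.044 1.361 -2.387
v 2.353 1.47 -2.254
v 2.565 1.647 -2.033
v 2.644 1.862 -1.764
v -3.509 3.167 -3.952
v -2.809 3.714 -3.734
v -2.591 2.006 -3.986
v -1.891 2.553 -3.768
v -2.545 2.379 -3.152
v -3.112 3.096 -3.131
v -2.288 2.624 -4.589
v -2.855 3.341 -4.568
v -2.054 3.378 -4.127
v -2.213 3.227 -3.239
v -3.187 2.493 -4.481
v -3.346 2.342 -3.593
v -3.239 3.542 -3.84
v -2.161 2.178 -3.88
v -2.545 2.075 -3.518
v -2.133 2.396 -3.39
v -3.417 3.179 -3.485
v -3.006 3.501 -3.357
v -2.851 2.716 -3.015
v -2.394 2.219 -4.363
v -1.983 2.541 -4.235
v -3.267 3.324 -4.33
v -2.855 3.645 -4.202
v -2.549 3.004 -4.705
v -2.384 3.666 -3.943
v -1.845 2.984 -3.963
v -2.078 3.026 -4.446
v -2.412 3.448 -4.433
v -2.478 3.577 -3.421
v -1.938 2.895 -3.441
v -2.322 2.792 -3.079
v -2.656 3.214 -3.067
v -2.034 3.38 -3.652
v -3.462 2.825 -4.279
v -2.922 2.143 -4.299
v -2.744 2.506 -4.653
v -3.078 2.928 -4.641
v -3.555 2.736 -3.757
v -3.016 2.054 -3.777
v -2.988 2.272 -3.287
v -3.322 2.694 -3.274
v -3.366 2.34 -4.068
f 2 1 4
f 2 4 3
f 4 1 5
f 4 5 3
f 5 1 6
f 5 6 3
f 6 1 7
f 6 7 3
f 7 1 8
f 7 8 3
f 8 1 9
f 8 9 3
f 9 1 10
f 9 10 3
f 10 1 11
f 10 11 3
f 11 1 12
f 11 12 3
f 12 1 13
f 12 13 3
f 13 1 14
f 13 14 3
f 14 1 15
f 14 15 3
f 15 1 16
f 15 16 3
f 16 1 17
f 16 17 3
f 17 1 2
f 17 2 3
f 18 55 34
f 55 29 58
f 34 58 23
f 55 58 34
f 18 34 30
f 34 23 35
f 30 35 19
f 34 35 30
f 18 30 39
f 30 19 40
f 39 40 25
f 30 40 39
f 18 39 51
f 39 25 54
f 51 54 28
f 39 54 51
f 18 51 55
f 51 28 59
f 55 59 29
f 51 59 55
f 19 35 46
f 35 23 49
f 46 49 27
f 35 49 46
f 23 58 36
f 58 29 57
f 36 57 22
f 58 57 36
f 29 59 56
f 59 28 52
f 56 52 20
f 59 52 56
f 28 54 53
f 54 25 41
f 53 41 24
f 54 41 53
f 25 40 45
f 40 19 42
f 45 42 26
f 40 42 45
f 21 47 33
f 47 27 48
f 33 48 22
f 47 48 33
f 21 33 31
f 33 22 32
f 31 32 20
f 33 32 31
f 21 31 38
f 31 20 37
f 38 37 24
f 31 37 38
f 21 38 43
f 38 24 44
f 43 44 26
f 38 44 43
f 21 43 47
f 43 26 50
f 47 50 27
f 43 50 47
f 22 48 36
f 48 27 49
f 36 49 23
f 48 49 36
f 20 32 56
f 32 22 57
f 56 57 29
f 32 57 56
f 24 37 53
f 37 20 52
f 53 52 28
f 37 52 53
f 26 44 45
f 44 24 41
f 45 41 25
f 44 41 45
f 27 50 46
f 50 26 42
f 46 42 19
f 50 42 46



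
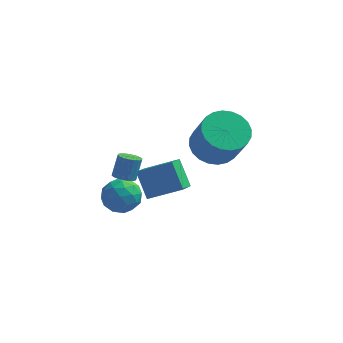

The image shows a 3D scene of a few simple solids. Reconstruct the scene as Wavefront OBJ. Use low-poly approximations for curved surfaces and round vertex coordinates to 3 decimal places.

v -2.178 3.868 -2.361
v -2.329 2.856 -1.792
v -2.786 4.592 -1.235
v -2.936 3.581 -0.666
v -0.664 4.039 -1.654
v -0.814 3.028 -1.085
v -1.271 4.764 -0.528
v -1.422 3.752 0.041
v -3.994 2.412 -1.014
v -3.446 2.451 -0.269
v -3.034 1.469 -1.671
v -2.486 1.508 -0.926
v -3.309 1.088 -0.873
v -3.902 1.671 -0.467
v -2.578 2.249 -1.473
v -3.171 2.832 -1.067
v -2.571 2.35 -0.553
v -3.023 1.633 -0.182
v -3.457 2.287 -1.758
v -3.909 1.57 -1.387
v -3.804 2.515 -0.584
v -2.676 1.405 -1.356
v -3.16 1.159 -1.325
v -2.838 1.182 -0.887
v -4.072 2.056 -0.7
v -3.75 2.079 -0.263
v -3.67 1.278 -0.618
v -2.73 1.841 -1.677
v -2.408 1.864 -1.24
v -3.642 2.738 -1.053
v -3.32 2.761 -0.615
v -2.81 2.642 -1.322
v -2.967 2.478 -0.313
v -2.404 1.923 -0.699
v -2.457 2.359 -1.02
v -2.806 2.702 -0.782
v -3.233 2.057 -0.095
v -2.669 1.502 -0.481
v -3.153 1.255 -0.45
v -3.501 1.598 -0.212
v -2.719 1.997 -0.262
v -3.811 2.418 -1.459
v -3.247 1.863 -1.845
v -2.979 2.322 -1.728
v -3.327 2.665 -1.49
v -4.076 1.997 -1.241
v -3.513 1.442 -1.627
v -3.674 1.218 -1.158
v -4.023 1.561 -0.92
v -3.761 1.923 -1.678
v -2.683 -0.072 1.931
v -2.428 -0.487 2.082
v -2.262 -0.043 3.02
v -2.517 0.372 2.869
v -2.265 -0.357 1.992
v -2.099 0.086 2.93
v -2.184 -0.171 1.89
v -2.019 0.272 2.828
v -2.203 0.035 1.796
v -2.037 0.478 2.734
v -2.316 0.219 1.729
v -2.151 0.663 2.666
v -2.502 0.347 1.702
v -2.337 0.79 2.639
v -2.724 0.391 1.72
v -2.559 0.834 2.657
v -2.938 0.343 1.78
v -2.772 0.787 2.718
v -3.101 0.214 1.87
v -2.935 0.657 2.808
v -3.181 0.028 1.972
v -3.016 0.471 2.91
v -3.163 -0.178 2.066
v -2.997 0.265 3.004
v -3.049 -0.363 2.134
v -2.884 0.081 3.071
v -2.863 -0.49 2.161
v -2.698 -0.047 3.098
v -2.641 -0.534 2.143
v -2.476 -0.091 3.08
v 0.547 2.494 2.403
v 1.194 1.871 1.841
v 1.82 1.102 3.415
v 1.173 1.726 3.977
v 1.436 2.2 1.906
v 2.062 1.431 3.479
v 1.542 2.574 2.046
v 2.168 1.806 3.62
v 1.497 2.936 2.241
v 2.123 2.168 3.815
v 1.307 3.231 2.461
v 1.933 2.462 4.034
v 1.001 3.414 2.671
v 1.628 2.645 4.245
v 0.627 3.456 2.841
v 1.253 2.687 4.415
v 0.24 3.352 2.945
v 0.866 2.584 4.518
v -0.1 3.118 2.965
v 0.526 2.349 4.539
v -0.342 2.789 2.901
v 0.284 2.02 4.474
v -0.448 2.414 2.76
v 0.178 1.646 4.334
v -0.403 2.052 2.565
v 0.223 1.284 4.139
v -0.213 1.758 2.346
v 0.413 0.989 3.919
v 0.092 1.575 2.135
v 0.719 0.806 3.709
v 0.467 1.533 1.965
v 1.093 0.764 3.539
v 0.854 1.636 1.862
v 1.48 0.868 3.435
f 2 4 1
f 5 2 1
f 1 4 3
f 3 5 1
f 2 8 4
f 6 2 5
f 6 8 2
f 4 8 3
f 7 5 3
f 3 8 7
f 7 6 5
f 8 6 7
f 9 46 25
f 46 20 49
f 25 49 14
f 46 49 25
f 9 25 21
f 25 14 26
f 21 26 10
f 25 26 21
f 9 21 30
f 21 10 31
f 30 31 16
f 21 31 30
f 9 30 42
f 30 16 45
f 42 45 19
f 30 45 42
f 9 42 46
f 42 19 50
f 46 50 20
f 42 50 46
f 10 26 37
f 26 14 40
f 37 40 18
f 26 40 37
f 14 49 27
f 49 20 48
f 27 48 13
f 49 48 27
f 20 50 47
f 50 19 43
f 47 43 11
f 50 43 47
f 19 45 44
f 45 16 32
f 44 32 15
f 45 32 44
f 16 31 36
f 31 10 33
f 36 33 17
f 31 33 36
f 12 38 24
f 38 18 39
f 24 39 13
f 38 39 24
f 12 24 22
f 24 13 23
f 22 23 11
f 24 23 22
f 12 22 29
f 22 11 28
f 29 28 15
f 22 28 29
f 12 29 34
f 29 15 35
f 34 35 17
f 29 35 34
f 12 34 38
f 34 17 41
f 38 41 18
f 34 41 38
f 13 39 27
f 39 18 40
f 27 40 14
f 39 40 27
f 11 23 47
f 23 13 48
f 47 48 20
f 23 48 47
f 15 28 44
f 28 11 43
f 44 43 19
f 28 43 44
f 17 35 36
f 35 15 32
f 36 32 16
f 35 32 36
f 18 41 37
f 41 17 33
f 37 33 10
f 41 33 37
f 52 51 55
f 52 55 53
f 53 55 56
f 53 56 54
f 55 51 57
f 55 57 56
f 56 57 58
f 56 58 54
f 57 51 59
f 57 59 58
f 58 59 60
f 58 60 54
f 59 51 61
f 59 61 60
f 60 61 62
f 60 62 54
f 61 51 63
f 61 63 62
f 62 63 64
f 62 64 54
f 63 51 65
f 63 65 64
f 64 65 66
f 64 66 54
f 65 51 67
f 65 67 66
f 66 67 68
f 66 68 54
f 67 51 69
f 67 69 68
f 68 69 70
f 68 70 54
f 69 51 71
f 69 71 70
f 70 71 72
f 70 72 54
f 71 51 73
f 71 73 72
f 72 73 74
f 72 74 54
f 73 51 75
f 73 75 74
f 74 75 76
f 74 76 54
f 75 51 77
f 75 77 76
f 76 77 78
f 76 78 54
f 77 51 79
f 77 79 78
f 78 79 80
f 78 80 54
f 79 51 52
f 79 52 80
f 80 52 53
f 80 53 54
f 82 81 85
f 82 85 83
f 83 85 86
f 83 86 84
f 85 81 87
f 85 87 86
f 86 87 88
f 86 88 84
f 87 81 89
f 87 89 88
f 88 89 90
f 88 90 84
f 89 81 91
f 89 91 90
f 90 91 92
f 90 92 84
f 91 81 93
f 91 93 92
f 92 93 94
f 92 94 84
f 93 81 95
f 93 95 94
f 94 95 96
f 94 96 84
f 95 81 97
f 95 97 96
f 96 97 98
f 96 98 84
f 97 81 99
f 97 99 98
f 98 99 100
f 98 100 84
f 99 81 101
f 99 101 100
f 100 101 102
f 100 102 84
f 101 81 103
f 101 103 102
f 102 103 104
f 102 104 84
f 103 81 105
f 103 105 104
f 104 105 106
f 104 106 84
f 105 81 107
f 105 107 106
f 106 107 108
f 106 108 84
f 107 81 109
f 107 109 108
f 108 109 110
f 108 110 84
f 109 81 111
f 109 111 110
f 110 111 112
f 110 112 84
f 111 81 113
f 111 113 112
f 112 113 114
f 112 114 84
f 113 81 82
f 113 82 114
f 114 82 83
f 114 83 84



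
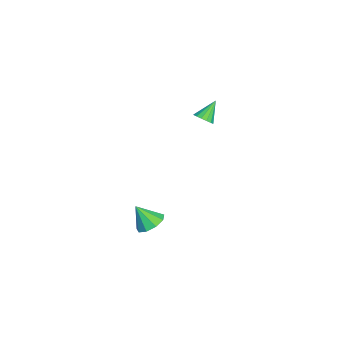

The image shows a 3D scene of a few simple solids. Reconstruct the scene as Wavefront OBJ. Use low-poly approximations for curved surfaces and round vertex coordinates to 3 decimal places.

v 3.913 -1.092 -1.458
v 4.489 -0.811 -1.176
v 3.767 -1.728 -0.522
v 4.105 -0.55 -1.059
v 3.631 -0.543 -1.129
v 3.29 -0.793 -1.352
v 3.24 -1.183 -1.625
v 3.505 -1.531 -1.82
v 3.961 -1.674 -1.845
v 4.395 -1.544 -1.689
v 4.604 -1.204 -1.425
v -1.954 0.766 0.75
v -1.593 1.122 0.808
v -2.586 1.274 1.55
v -1.754 1.217 0.621
v -1.967 1.191 0.469
v -2.178 1.051 0.391
v -2.328 0.835 0.41
v -2.377 0.6 0.52
v -2.314 0.409 0.691
v -2.153 0.315 0.878
v -1.94 0.341 1.031
v -1.729 0.48 1.108
v -1.579 0.697 1.09
v -1.53 0.932 0.98
f 2 1 4
f 2 4 3
f 4 1 5
f 4 5 3
f 5 1 6
f 5 6 3
f 6 1 7
f 6 7 3
f 7 1 8
f 7 8 3
f 8 1 9
f 8 9 3
f 9 1 10
f 9 10 3
f 10 1 11
f 10 11 3
f 11 1 2
f 11 2 3
f 13 12 15
f 13 15 14
f 15 12 16
f 15 16 14
f 16 12 17
f 16 17 14
f 17 12 18
f 17 18 14
f 18 12 19
f 18 19 14
f 19 12 20
f 19 20 14
f 20 12 21
f 20 21 14
f 21 12 22
f 21 22 14
f 22 12 23
f 22 23 14
f 23 12 24
f 23 24 14
f 24 12 25
f 24 25 14
f 25 12 13
f 25 13 14



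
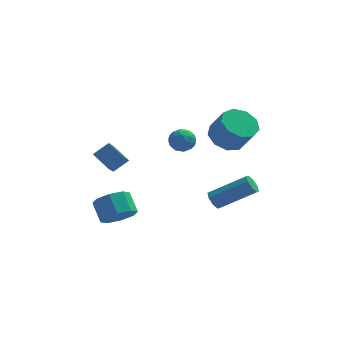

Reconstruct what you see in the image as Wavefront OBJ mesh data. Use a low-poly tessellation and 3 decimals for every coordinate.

v -3.275 -1.565 -1.926
v -2.402 -1.419 -1.674
v -2.773 -0.568 -0.882
v -3.645 -0.715 -1.134
v -2.601 -1.007 -2.21
v -2.971 -0.157 -1.418
v -3.194 -0.922 -2.579
v -3.565 -0.072 -1.787
v -3.835 -1.214 -2.566
v -4.206 -0.363 -1.774
v -4.147 -1.712 -2.178
v -4.518 -0.861 -1.386
v -3.949 -2.123 -1.642
v -4.319 -1.273 -0.85
v -3.355 -2.208 -1.273
v -3.726 -1.358 -0.481
v -2.714 -1.917 -1.286
v -3.085 -1.066 -0.494
v -0.761 0.593 1.521
v -0.404 1.193 1.675
v -0.096 0.007 2.265
v 0.261 0.607 2.419
v -0.42 0.533 2.625
v -0.831 0.895 2.165
v 0.331 0.305 1.775
v -0.08 0.667 1.315
v 0.27 1.015 1.832
v -0.194 1.156 2.357
v -0.306 0.044 1.583
v -0.77 0.185 2.108
v -0.641 0.944 1.533
v 0.141 0.256 2.407
v -0.259 0.212 2.528
v -0.05 0.565 2.619
v -0.892 0.769 1.821
v -0.682 1.122 1.911
v -0.691 0.734 2.47
v 0.182 0.078 2.029
v 0.392 0.431 2.119
v -0.45 0.635 1.321
v -0.241 0.988 1.412
v 0.191 0.466 1.47
v -0.035 1.193 1.715
v 0.356 0.848 2.153
v 0.397 0.671 1.774
v 0.156 0.883 1.504
v -0.307 1.275 2.024
v 0.083 0.931 2.462
v -0.317 0.887 2.583
v -0.558 1.1 2.312
v 0.089 1.171 2.116
v -0.583 0.269 1.478
v -0.193 -0.075 1.916
v 0.058 0.1 1.628
v -0.183 0.313 1.357
v -0.856 0.352 1.787
v -0.465 0.007 2.225
v -0.656 0.317 2.436
v -0.897 0.529 2.166
v -0.589 0.029 1.824
v 1.879 1.058 1.931
v 2.783 1.036 1.481
v 3.385 0.439 2.719
v 2.481 0.462 3.169
v 2.699 1.636 1.811
v 3.3 1.04 3.049
v 2.231 1.967 2.198
v 2.832 1.37 3.436
v 1.598 1.872 2.46
v 2.2 1.275 3.697
v 1.097 1.396 2.474
v 1.699 0.8 3.712
v 0.962 0.763 2.234
v 1.564 0.166 3.472
v 1.256 0.267 1.853
v 1.858 -0.329 3.091
v 1.841 0.142 1.508
v 2.443 -0.455 2.746
v 2.444 0.446 1.361
v 3.046 -0.151 2.599
v -4.257 1.055 0.639
v -4.467 0.324 1.257
v -3.508 1.334 1.224
v -3.718 0.602 1.841
v -3.522 0.338 0.039
v -3.732 -0.394 0.656
v -2.773 0.616 0.623
v -2.983 -0.115 1.241
v 1.235 0.019 -1.88
v 1.497 0.335 -2.261
v 3.327 0.238 -1.08
v 3.065 -0.079 -0.7
v 1.311 0.569 -1.953
v 3.141 0.471 -0.773
v 1.08 0.48 -1.603
v 2.911 0.383 -0.423
v 0.94 0.121 -1.415
v 2.771 0.024 -0.235
v 0.973 -0.298 -1.5
v 2.803 -0.395 -0.319
v 1.159 -0.531 -1.807
v 2.989 -0.629 -0.627
v 1.389 -0.443 -2.157
v 3.22 -0.54 -0.977
v 1.529 -0.084 -2.345
v 3.36 -0.181 -1.165
f 2 1 5
f 2 5 3
f 3 5 6
f 3 6 4
f 5 1 7
f 5 7 6
f 6 7 8
f 6 8 4
f 7 1 9
f 7 9 8
f 8 9 10
f 8 10 4
f 9 1 11
f 9 11 10
f 10 11 12
f 10 12 4
f 11 1 13
f 11 13 12
f 12 13 14
f 12 14 4
f 13 1 15
f 13 15 14
f 14 15 16
f 14 16 4
f 15 1 17
f 15 17 16
f 16 17 18
f 16 18 4
f 17 1 2
f 17 2 18
f 18 2 3
f 18 3 4
f 19 56 35
f 56 30 59
f 35 59 24
f 56 59 35
f 19 35 31
f 35 24 36
f 31 36 20
f 35 36 31
f 19 31 40
f 31 20 41
f 40 41 26
f 31 41 40
f 19 40 52
f 40 26 55
f 52 55 29
f 40 55 52
f 19 52 56
f 52 29 60
f 56 60 30
f 52 60 56
f 20 36 47
f 36 24 50
f 47 50 28
f 36 50 47
f 24 59 37
f 59 30 58
f 37 58 23
f 59 58 37
f 30 60 57
f 60 29 53
f 57 53 21
f 60 53 57
f 29 55 54
f 55 26 42
f 54 42 25
f 55 42 54
f 26 41 46
f 41 20 43
f 46 43 27
f 41 43 46
f 22 48 34
f 48 28 49
f 34 49 23
f 48 49 34
f 22 34 32
f 34 23 33
f 32 33 21
f 34 33 32
f 22 32 39
f 32 21 38
f 39 38 25
f 32 38 39
f 22 39 44
f 39 25 45
f 44 45 27
f 39 45 44
f 22 44 48
f 44 27 51
f 48 51 28
f 44 51 48
f 23 49 37
f 49 28 50
f 37 50 24
f 49 50 37
f 21 33 57
f 33 23 58
f 57 58 30
f 33 58 57
f 25 38 54
f 38 21 53
f 54 53 29
f 38 53 54
f 27 45 46
f 45 25 42
f 46 42 26
f 45 42 46
f 28 51 47
f 51 27 43
f 47 43 20
f 51 43 47
f 62 61 65
f 62 65 63
f 63 65 66
f 63 66 64
f 65 61 67
f 65 67 66
f 66 67 68
f 66 68 64
f 67 61 69
f 67 69 68
f 68 69 70
f 68 70 64
f 69 61 71
f 69 71 70
f 70 71 72
f 70 72 64
f 71 61 73
f 71 73 72
f 72 73 74
f 72 74 64
f 73 61 75
f 73 75 74
f 74 75 76
f 74 76 64
f 75 61 77
f 75 77 76
f 76 77 78
f 76 78 64
f 77 61 79
f 77 79 78
f 78 79 80
f 78 80 64
f 79 61 62
f 79 62 80
f 80 62 63
f 80 63 64
f 82 84 81
f 85 82 81
f 81 84 83
f 83 85 81
f 82 88 84
f 86 82 85
f 86 88 82
f 84 88 83
f 87 85 83
f 83 88 87
f 87 86 85
f 88 86 87
f 90 89 93
f 90 93 91
f 91 93 94
f 91 94 92
f 93 89 95
f 93 95 94
f 94 95 96
f 94 96 92
f 95 89 97
f 95 97 96
f 96 97 98
f 96 98 92
f 97 89 99
f 97 99 98
f 98 99 100
f 98 100 92
f 99 89 101
f 99 101 100
f 100 101 102
f 100 102 92
f 101 89 103
f 101 103 102
f 102 103 104
f 102 104 92
f 103 89 105
f 103 105 104
f 104 105 106
f 104 106 92
f 105 89 90
f 105 90 106
f 106 90 91
f 106 91 92



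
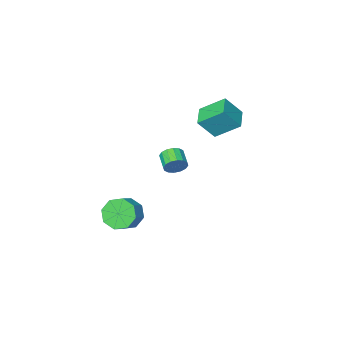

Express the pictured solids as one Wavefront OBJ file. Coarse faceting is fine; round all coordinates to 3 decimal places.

v 3.273 -0.333 -3.275
v 4.002 -0.766 -3.944
v 4.795 -0.281 -3.394
v 4.067 0.153 -2.725
v 3.732 -0.03 -4.204
v 4.525 0.455 -3.655
v 3.193 0.529 -3.921
v 3.987 1.014 -3.371
v 2.702 0.584 -3.258
v 3.495 1.069 -2.709
v 2.545 0.101 -2.606
v 3.338 0.586 -2.056
v 2.815 -0.635 -2.345
v 3.608 -0.15 -1.796
v 3.353 -1.194 -2.629
v 4.147 -0.709 -2.079
v 3.845 -1.249 -3.291
v 4.638 -0.764 -2.742
v -2.172 0.296 2.752
v -1.249 -0.042 3.964
v -3.195 1.337 3.821
v -2.273 1 5.033
v -1.367 1.4 2.447
v -0.445 1.063 3.659
v -2.391 2.442 3.516
v -1.468 2.104 4.728
v 1.905 2.678 1.825
v 2.282 2.788 2.392
v 1.992 1.872 2.763
v 1.615 1.762 2.195
v 1.959 2.921 2.468
v 1.669 2.005 2.839
v 1.622 2.989 2.372
v 1.332 2.073 2.742
v 1.36 2.973 2.129
v 1.07 2.057 2.499
v 1.245 2.879 1.804
v 0.955 1.962 2.175
v 1.307 2.73 1.485
v 1.017 1.814 1.856
v 1.528 2.568 1.257
v 1.238 1.652 1.628
v 1.851 2.435 1.181
v 1.561 1.519 1.552
v 2.188 2.367 1.278
v 1.898 1.451 1.648
v 2.45 2.383 1.521
v 2.16 1.467 1.891
v 2.565 2.478 1.845
v 2.275 1.561 2.216
v 2.503 2.626 2.164
v 2.213 1.71 2.535
f 2 1 5
f 2 5 3
f 3 5 6
f 3 6 4
f 5 1 7
f 5 7 6
f 6 7 8
f 6 8 4
f 7 1 9
f 7 9 8
f 8 9 10
f 8 10 4
f 9 1 11
f 9 11 10
f 10 11 12
f 10 12 4
f 11 1 13
f 11 13 12
f 12 13 14
f 12 14 4
f 13 1 15
f 13 15 14
f 14 15 16
f 14 16 4
f 15 1 17
f 15 17 16
f 16 17 18
f 16 18 4
f 17 1 2
f 17 2 18
f 18 2 3
f 18 3 4
f 20 22 19
f 23 20 19
f 19 22 21
f 21 23 19
f 20 26 22
f 24 20 23
f 24 26 20
f 22 26 21
f 25 23 21
f 21 26 25
f 25 24 23
f 26 24 25
f 28 27 31
f 28 31 29
f 29 31 32
f 29 32 30
f 31 27 33
f 31 33 32
f 32 33 34
f 32 34 30
f 33 27 35
f 33 35 34
f 34 35 36
f 34 36 30
f 35 27 37
f 35 37 36
f 36 37 38
f 36 38 30
f 37 27 39
f 37 39 38
f 38 39 40
f 38 40 30
f 39 27 41
f 39 41 40
f 40 41 42
f 40 42 30
f 41 27 43
f 41 43 42
f 42 43 44
f 42 44 30
f 43 27 45
f 43 45 44
f 44 45 46
f 44 46 30
f 45 27 47
f 45 47 46
f 46 47 48
f 46 48 30
f 47 27 49
f 47 49 48
f 48 49 50
f 48 50 30
f 49 27 51
f 49 51 50
f 50 51 52
f 50 52 30
f 51 27 28
f 51 28 52
f 52 28 29
f 52 29 30



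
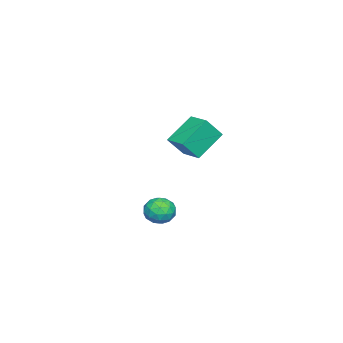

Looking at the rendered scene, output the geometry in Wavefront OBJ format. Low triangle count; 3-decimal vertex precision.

v 1.592 4.137 -2.279
v 2.352 3.969 -2.407
v 1.588 3.351 -1.273
v 2.348 3.183 -1.401
v 2.139 3.901 -1.15
v 2.142 4.387 -1.772
v 1.798 2.933 -1.908
v 1.801 3.419 -2.53
v 2.479 3.225 -2.178
v 2.69 3.824 -1.709
v 1.25 3.496 -1.971
v 1.461 4.095 -1.502
v 1.972 4.122 -2.431
v 1.968 3.198 -1.249
v 1.845 3.62 -1.102
v 2.292 3.522 -1.177
v 1.849 4.367 -2.058
v 2.295 4.269 -2.133
v 2.17 4.229 -1.395
v 1.645 3.051 -1.547
v 2.091 2.953 -1.622
v 1.648 3.798 -2.503
v 2.095 3.7 -2.578
v 1.77 3.091 -2.285
v 2.494 3.586 -2.372
v 2.492 3.124 -1.781
v 2.168 2.977 -2.079
v 2.17 3.263 -2.444
v 2.618 3.938 -2.096
v 2.616 3.476 -1.505
v 2.493 3.898 -1.358
v 2.494 4.183 -1.723
v 2.693 3.501 -1.962
v 1.324 3.844 -2.175
v 1.322 3.382 -1.584
v 1.446 3.137 -1.957
v 1.447 3.422 -2.322
v 1.448 4.196 -1.899
v 1.446 3.734 -1.308
v 1.77 4.057 -1.236
v 1.772 4.343 -1.601
v 1.247 3.819 -1.718
v -3.638 2.443 -0.825
v -3.014 1.876 0.229
v -4.946 3.105 0.303
v -4.322 2.538 1.358
v -2.958 3.502 -0.658
v -2.334 2.935 0.397
v -4.266 4.164 0.471
v -3.642 3.597 1.525
f 1 38 17
f 38 12 41
f 17 41 6
f 38 41 17
f 1 17 13
f 17 6 18
f 13 18 2
f 17 18 13
f 1 13 22
f 13 2 23
f 22 23 8
f 13 23 22
f 1 22 34
f 22 8 37
f 34 37 11
f 22 37 34
f 1 34 38
f 34 11 42
f 38 42 12
f 34 42 38
f 2 18 29
f 18 6 32
f 29 32 10
f 18 32 29
f 6 41 19
f 41 12 40
f 19 40 5
f 41 40 19
f 12 42 39
f 42 11 35
f 39 35 3
f 42 35 39
f 11 37 36
f 37 8 24
f 36 24 7
f 37 24 36
f 8 23 28
f 23 2 25
f 28 25 9
f 23 25 28
f 4 30 16
f 30 10 31
f 16 31 5
f 30 31 16
f 4 16 14
f 16 5 15
f 14 15 3
f 16 15 14
f 4 14 21
f 14 3 20
f 21 20 7
f 14 20 21
f 4 21 26
f 21 7 27
f 26 27 9
f 21 27 26
f 4 26 30
f 26 9 33
f 30 33 10
f 26 33 30
f 5 31 19
f 31 10 32
f 19 32 6
f 31 32 19
f 3 15 39
f 15 5 40
f 39 40 12
f 15 40 39
f 7 20 36
f 20 3 35
f 36 35 11
f 20 35 36
f 9 27 28
f 27 7 24
f 28 24 8
f 27 24 28
f 10 33 29
f 33 9 25
f 29 25 2
f 33 25 29
f 44 46 43
f 47 44 43
f 43 46 45
f 45 47 43
f 44 50 46
f 48 44 47
f 48 50 44
f 46 50 45
f 49 47 45
f 45 50 49
f 49 48 47
f 50 48 49



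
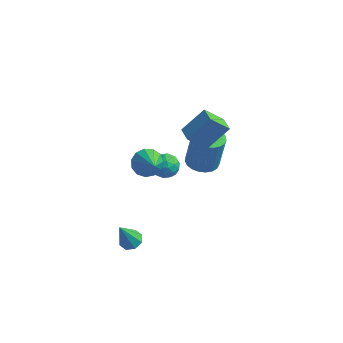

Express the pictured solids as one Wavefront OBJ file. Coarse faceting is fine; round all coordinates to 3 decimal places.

v 1.683 3.143 -1.71
v 2.224 2.4 -1.698
v 2.498 2.633 0.381
v 1.957 3.377 0.37
v 2.476 2.68 -1.762
v 2.75 2.913 0.317
v 2.591 3.041 -1.818
v 2.865 3.274 0.261
v 2.548 3.419 -1.855
v 2.823 3.652 0.224
v 2.357 3.75 -1.866
v 2.631 3.983 0.213
v 2.048 3.976 -1.851
v 2.323 4.209 0.228
v 1.677 4.058 -1.811
v 1.951 4.291 0.268
v 1.306 3.982 -1.754
v 1.581 4.215 0.325
v 1.001 3.761 -1.689
v 1.275 3.994 0.39
v 0.813 3.433 -1.627
v 1.088 3.666 0.452
v 0.776 3.055 -1.58
v 1.051 3.288 0.499
v 0.896 2.693 -1.555
v 1.17 2.926 0.524
v 1.152 2.408 -1.557
v 1.426 2.641 0.522
v 1.499 2.251 -1.585
v 1.774 2.484 0.494
v 1.878 2.248 -1.635
v 2.153 2.481 0.444
v 2.204 1.783 1.813
v 1.405 1.142 2.881
v 3.042 2.72 3.002
v 2.242 2.079 4.07
v 2.838 1.121 1.89
v 2.038 0.48 2.958
v 3.675 2.058 3.079
v 2.876 1.417 4.147
v 0.282 -0.55 1.152
v 0.704 0.135 1.427
v 1.178 -1.51 2.168
v 0.324 0.085 1.715
v -0.069 -0.166 1.824
v -0.35 -0.539 1.72
v -0.431 -0.916 1.435
v -0.285 -1.176 1.06
v 0.041 -1.238 0.715
v 0.444 -1.081 0.508
v 0.795 -0.756 0.506
v 0.984 -0.365 0.709
v 0.95 -0.033 1.052
v 0.819 -3.611 -2.256
v 1.251 -3.204 -2.017
v 0.501 -4.209 -0.664
v 0.802 -3.011 -2.034
v 0.362 -3.169 -2.181
v 0.19 -3.586 -2.372
v 0.387 -4.018 -2.495
v 0.837 -4.211 -2.478
v 1.276 -4.053 -2.331
v 1.448 -3.636 -2.14
v 0.395 1.013 -0.368
v 1.178 1.073 -0.297
v 0.402 0.007 0.417
v 1.185 0.067 0.488
v 0.717 0.618 0.802
v 0.713 1.24 0.318
v 0.867 -0.16 -0.198
v 0.863 0.462 -0.682
v 1.47 0.348 -0.192
v 1.377 0.829 0.426
v 0.203 0.251 -0.306
v 0.11 0.732 0.312
v 0.786 1.132 -0.401
v 0.794 -0.052 0.521
v 0.519 0.272 0.706
v 0.979 0.308 0.748
v 0.512 1.23 -0.04
v 0.973 1.265 0.002
v 0.702 0.997 0.648
v 0.607 -0.185 0.118
v 1.068 -0.15 0.16
v 0.601 0.772 -0.628
v 1.061 0.808 -0.586
v 0.878 0.083 -0.528
v 1.418 0.741 -0.298
v 1.422 0.149 0.163
v 1.235 0.016 -0.239
v 1.233 0.382 -0.524
v 1.363 1.024 0.066
v 1.367 0.432 0.527
v 1.092 0.756 0.712
v 1.09 1.122 0.427
v 1.535 0.597 0.127
v 0.213 0.648 -0.407
v 0.217 0.056 0.054
v 0.49 -0.042 -0.307
v 0.488 0.324 -0.592
v 0.158 0.931 -0.043
v 0.162 0.339 0.418
v 0.347 0.698 0.644
v 0.345 1.064 0.359
v 0.045 0.483 -0.007
f 2 1 5
f 2 5 3
f 3 5 6
f 3 6 4
f 5 1 7
f 5 7 6
f 6 7 8
f 6 8 4
f 7 1 9
f 7 9 8
f 8 9 10
f 8 10 4
f 9 1 11
f 9 11 10
f 10 11 12
f 10 12 4
f 11 1 13
f 11 13 12
f 12 13 14
f 12 14 4
f 13 1 15
f 13 15 14
f 14 15 16
f 14 16 4
f 15 1 17
f 15 17 16
f 16 17 18
f 16 18 4
f 17 1 19
f 17 19 18
f 18 19 20
f 18 20 4
f 19 1 21
f 19 21 20
f 20 21 22
f 20 22 4
f 21 1 23
f 21 23 22
f 22 23 24
f 22 24 4
f 23 1 25
f 23 25 24
f 24 25 26
f 24 26 4
f 25 1 27
f 25 27 26
f 26 27 28
f 26 28 4
f 27 1 29
f 27 29 28
f 28 29 30
f 28 30 4
f 29 1 31
f 29 31 30
f 30 31 32
f 30 32 4
f 31 1 2
f 31 2 32
f 32 2 3
f 32 3 4
f 34 36 33
f 37 34 33
f 33 36 35
f 35 37 33
f 34 40 36
f 38 34 37
f 38 40 34
f 36 40 35
f 39 37 35
f 35 40 39
f 39 38 37
f 40 38 39
f 42 41 44
f 42 44 43
f 44 41 45
f 44 45 43
f 45 41 46
f 45 46 43
f 46 41 47
f 46 47 43
f 47 41 48
f 47 48 43
f 48 41 49
f 48 49 43
f 49 41 50
f 49 50 43
f 50 41 51
f 50 51 43
f 51 41 52
f 51 52 43
f 52 41 53
f 52 53 43
f 53 41 42
f 53 42 43
f 55 54 57
f 55 57 56
f 57 54 58
f 57 58 56
f 58 54 59
f 58 59 56
f 59 54 60
f 59 60 56
f 60 54 61
f 60 61 56
f 61 54 62
f 61 62 56
f 62 54 63
f 62 63 56
f 63 54 55
f 63 55 56
f 64 101 80
f 101 75 104
f 80 104 69
f 101 104 80
f 64 80 76
f 80 69 81
f 76 81 65
f 80 81 76
f 64 76 85
f 76 65 86
f 85 86 71
f 76 86 85
f 64 85 97
f 85 71 100
f 97 100 74
f 85 100 97
f 64 97 101
f 97 74 105
f 101 105 75
f 97 105 101
f 65 81 92
f 81 69 95
f 92 95 73
f 81 95 92
f 69 104 82
f 104 75 103
f 82 103 68
f 104 103 82
f 75 105 102
f 105 74 98
f 102 98 66
f 105 98 102
f 74 100 99
f 100 71 87
f 99 87 70
f 100 87 99
f 71 86 91
f 86 65 88
f 91 88 72
f 86 88 91
f 67 93 79
f 93 73 94
f 79 94 68
f 93 94 79
f 67 79 77
f 79 68 78
f 77 78 66
f 79 78 77
f 67 77 84
f 77 66 83
f 84 83 70
f 77 83 84
f 67 84 89
f 84 70 90
f 89 90 72
f 84 90 89
f 67 89 93
f 89 72 96
f 93 96 73
f 89 96 93
f 68 94 82
f 94 73 95
f 82 95 69
f 94 95 82
f 66 78 102
f 78 68 103
f 102 103 75
f 78 103 102
f 70 83 99
f 83 66 98
f 99 98 74
f 83 98 99
f 72 90 91
f 90 70 87
f 91 87 71
f 90 87 91
f 73 96 92
f 96 72 88
f 92 88 65
f 96 88 92

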